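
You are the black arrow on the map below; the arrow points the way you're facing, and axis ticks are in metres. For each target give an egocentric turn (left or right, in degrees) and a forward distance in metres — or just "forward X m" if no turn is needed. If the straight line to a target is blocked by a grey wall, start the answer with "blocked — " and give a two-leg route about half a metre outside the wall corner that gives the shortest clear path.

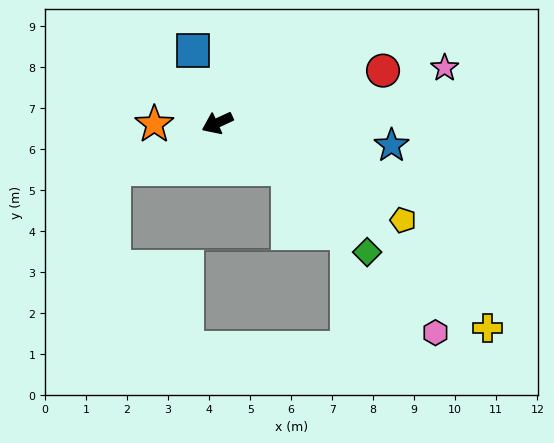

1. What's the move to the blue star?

turn left 148°, forward 4.3 m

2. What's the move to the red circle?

turn left 173°, forward 4.2 m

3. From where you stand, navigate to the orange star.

turn right 24°, forward 1.5 m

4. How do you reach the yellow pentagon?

turn left 128°, forward 5.1 m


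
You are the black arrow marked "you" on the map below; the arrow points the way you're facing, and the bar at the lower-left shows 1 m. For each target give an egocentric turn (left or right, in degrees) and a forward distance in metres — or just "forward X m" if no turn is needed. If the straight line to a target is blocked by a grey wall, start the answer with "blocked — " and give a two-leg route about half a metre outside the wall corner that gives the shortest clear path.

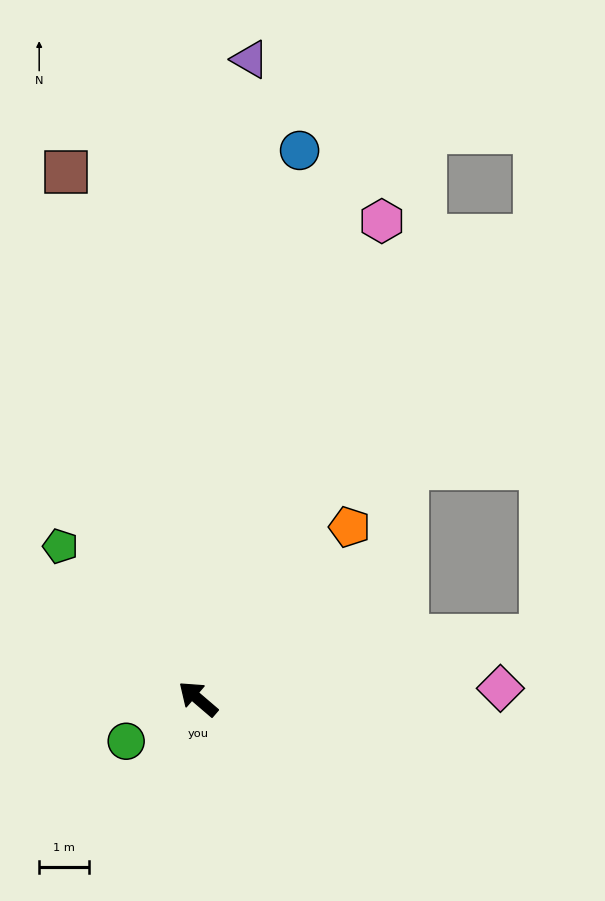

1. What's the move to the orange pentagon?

turn right 91°, forward 4.6 m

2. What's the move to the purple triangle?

turn right 54°, forward 12.8 m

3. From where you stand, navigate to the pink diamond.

turn right 137°, forward 6.0 m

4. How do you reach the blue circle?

turn right 60°, forward 11.1 m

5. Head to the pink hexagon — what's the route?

turn right 70°, forward 10.2 m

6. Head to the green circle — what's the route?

turn left 71°, forward 1.7 m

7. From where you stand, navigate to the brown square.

turn right 35°, forward 10.8 m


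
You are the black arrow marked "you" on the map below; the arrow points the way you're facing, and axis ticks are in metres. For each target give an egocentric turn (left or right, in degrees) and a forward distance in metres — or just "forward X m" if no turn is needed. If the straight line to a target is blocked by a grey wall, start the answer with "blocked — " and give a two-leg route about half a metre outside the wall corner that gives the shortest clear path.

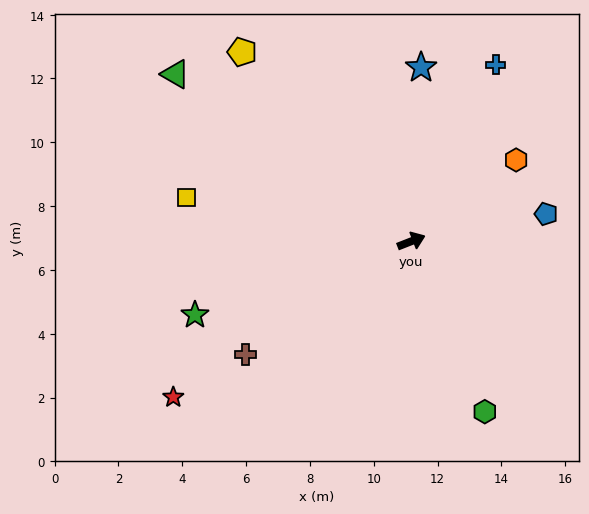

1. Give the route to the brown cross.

turn right 167°, forward 6.3 m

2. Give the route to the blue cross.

turn left 43°, forward 6.1 m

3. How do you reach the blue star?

turn left 65°, forward 5.5 m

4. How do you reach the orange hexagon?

turn left 16°, forward 4.2 m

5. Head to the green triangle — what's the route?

turn left 123°, forward 9.1 m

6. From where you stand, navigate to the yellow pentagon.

turn left 110°, forward 8.0 m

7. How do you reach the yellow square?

turn left 148°, forward 7.2 m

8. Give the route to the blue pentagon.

turn right 10°, forward 4.3 m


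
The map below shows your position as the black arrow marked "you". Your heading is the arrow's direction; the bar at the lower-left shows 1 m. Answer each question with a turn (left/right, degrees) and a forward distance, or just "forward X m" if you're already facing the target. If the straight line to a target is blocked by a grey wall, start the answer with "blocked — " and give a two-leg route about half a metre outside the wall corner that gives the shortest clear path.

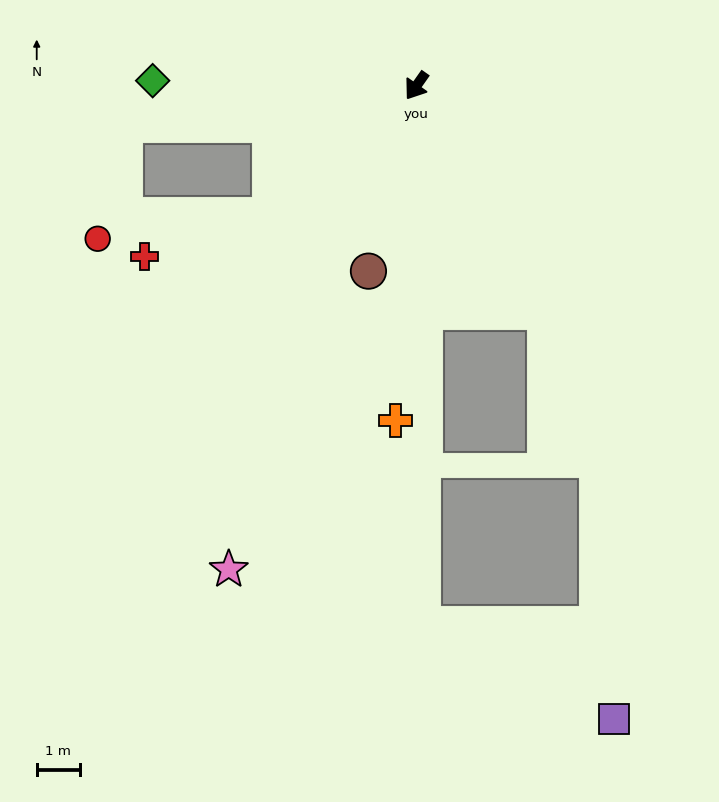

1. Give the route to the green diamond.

turn right 56°, forward 6.1 m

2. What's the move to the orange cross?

turn left 32°, forward 7.8 m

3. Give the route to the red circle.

blocked — turn right 13°, forward 4.5 m, then turn right 34°, forward 4.0 m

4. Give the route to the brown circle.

turn left 21°, forward 4.4 m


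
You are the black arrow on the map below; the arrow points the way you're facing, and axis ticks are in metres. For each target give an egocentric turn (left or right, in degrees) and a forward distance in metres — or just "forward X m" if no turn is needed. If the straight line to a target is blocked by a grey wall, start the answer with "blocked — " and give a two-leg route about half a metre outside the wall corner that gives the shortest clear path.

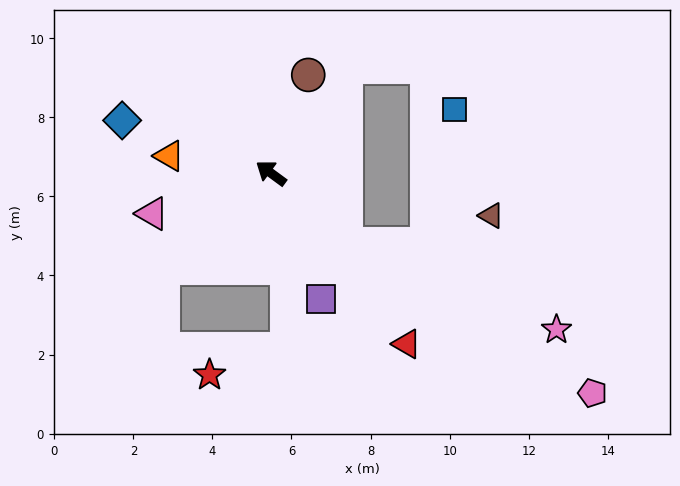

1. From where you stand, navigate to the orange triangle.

turn left 27°, forward 2.6 m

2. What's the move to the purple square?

turn left 148°, forward 3.4 m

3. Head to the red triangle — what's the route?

turn left 165°, forward 5.5 m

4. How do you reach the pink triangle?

turn left 55°, forward 3.2 m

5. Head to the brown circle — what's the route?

turn right 74°, forward 2.7 m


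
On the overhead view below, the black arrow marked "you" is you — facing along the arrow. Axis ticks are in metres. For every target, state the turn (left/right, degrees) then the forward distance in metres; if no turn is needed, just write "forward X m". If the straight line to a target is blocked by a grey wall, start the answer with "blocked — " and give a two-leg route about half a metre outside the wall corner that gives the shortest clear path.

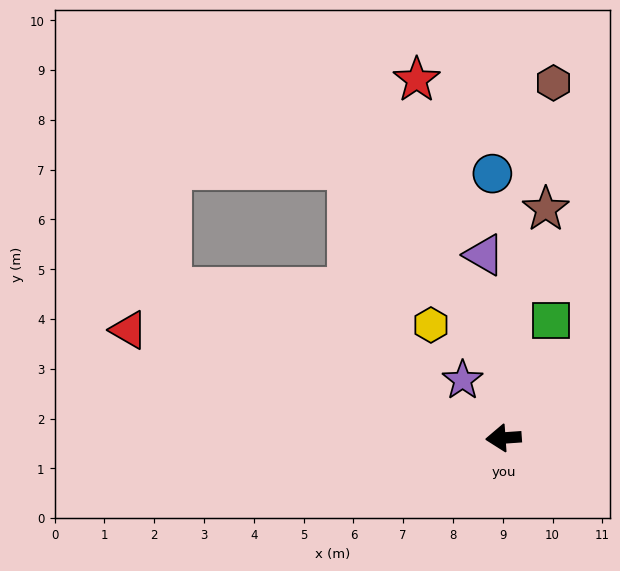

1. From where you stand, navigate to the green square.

turn right 116°, forward 2.5 m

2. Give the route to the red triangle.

turn right 20°, forward 7.8 m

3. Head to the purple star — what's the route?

turn right 59°, forward 1.4 m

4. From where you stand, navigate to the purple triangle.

turn right 88°, forward 3.7 m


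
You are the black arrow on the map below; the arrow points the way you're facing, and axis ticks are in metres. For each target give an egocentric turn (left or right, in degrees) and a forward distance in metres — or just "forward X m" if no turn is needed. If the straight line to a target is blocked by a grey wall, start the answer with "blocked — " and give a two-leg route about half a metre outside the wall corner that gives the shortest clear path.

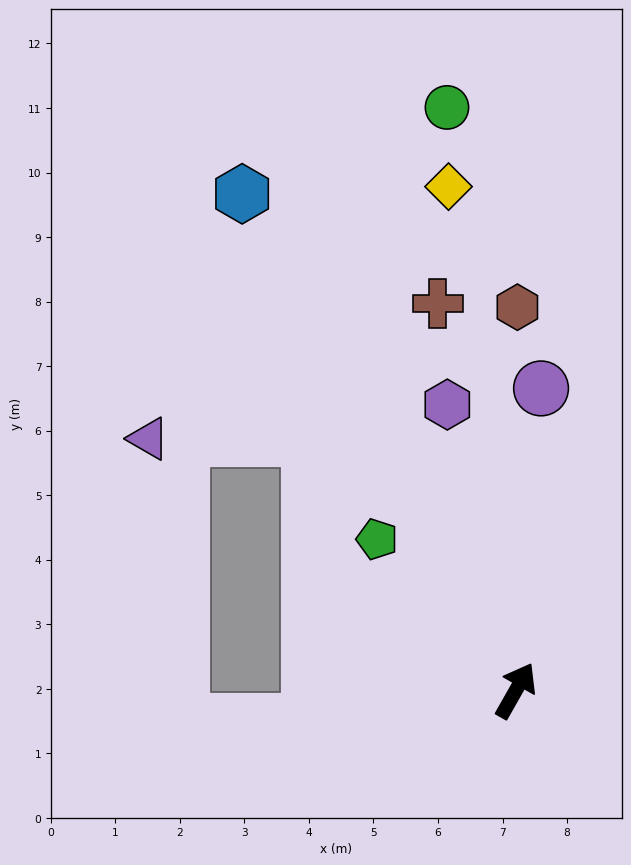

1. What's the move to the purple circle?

turn left 25°, forward 4.7 m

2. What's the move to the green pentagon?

turn left 72°, forward 3.2 m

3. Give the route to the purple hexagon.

turn left 43°, forward 4.6 m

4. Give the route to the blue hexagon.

turn left 58°, forward 8.8 m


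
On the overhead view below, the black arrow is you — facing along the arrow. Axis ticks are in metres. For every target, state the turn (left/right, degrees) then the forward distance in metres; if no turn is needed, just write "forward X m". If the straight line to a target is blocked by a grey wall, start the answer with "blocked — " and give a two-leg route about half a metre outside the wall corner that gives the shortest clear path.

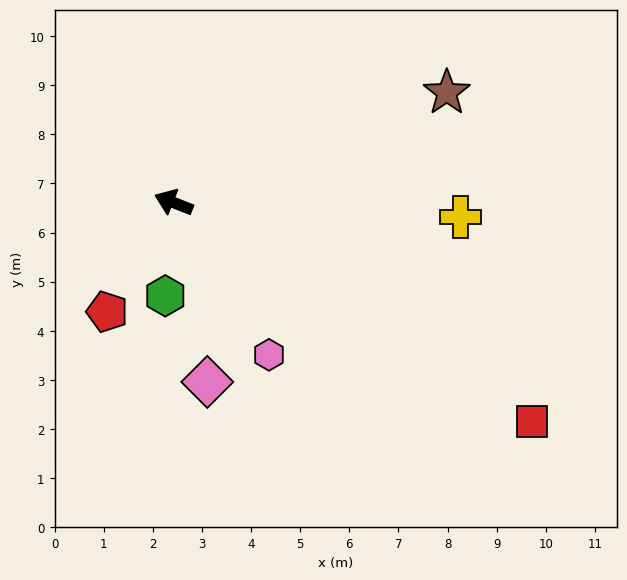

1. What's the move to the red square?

turn left 170°, forward 8.6 m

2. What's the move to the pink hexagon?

turn left 144°, forward 3.7 m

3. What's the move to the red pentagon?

turn left 80°, forward 2.6 m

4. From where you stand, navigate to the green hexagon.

turn left 106°, forward 1.9 m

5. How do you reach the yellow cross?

turn right 161°, forward 5.8 m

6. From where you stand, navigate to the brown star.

turn right 137°, forward 6.0 m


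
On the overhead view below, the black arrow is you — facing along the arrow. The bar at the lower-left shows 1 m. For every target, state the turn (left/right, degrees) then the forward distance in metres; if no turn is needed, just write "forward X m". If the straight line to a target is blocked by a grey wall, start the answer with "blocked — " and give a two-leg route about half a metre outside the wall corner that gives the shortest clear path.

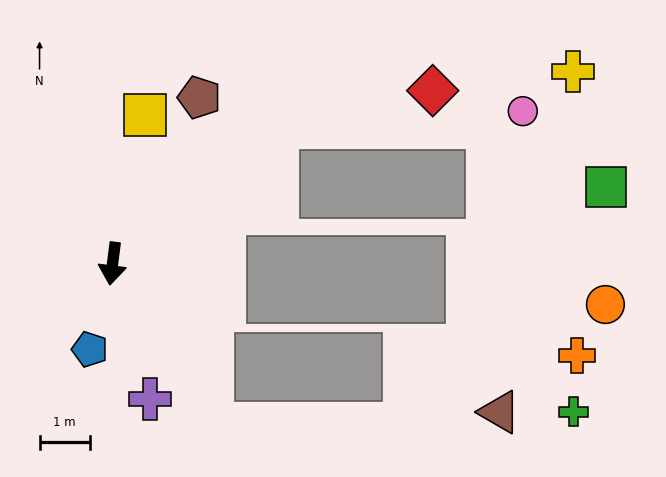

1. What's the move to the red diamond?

blocked — turn left 137°, forward 4.2 m, then turn right 26°, forward 3.2 m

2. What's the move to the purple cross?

turn left 23°, forward 2.8 m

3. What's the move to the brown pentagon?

turn left 160°, forward 3.7 m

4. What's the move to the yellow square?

turn left 175°, forward 3.0 m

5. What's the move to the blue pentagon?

turn right 8°, forward 1.8 m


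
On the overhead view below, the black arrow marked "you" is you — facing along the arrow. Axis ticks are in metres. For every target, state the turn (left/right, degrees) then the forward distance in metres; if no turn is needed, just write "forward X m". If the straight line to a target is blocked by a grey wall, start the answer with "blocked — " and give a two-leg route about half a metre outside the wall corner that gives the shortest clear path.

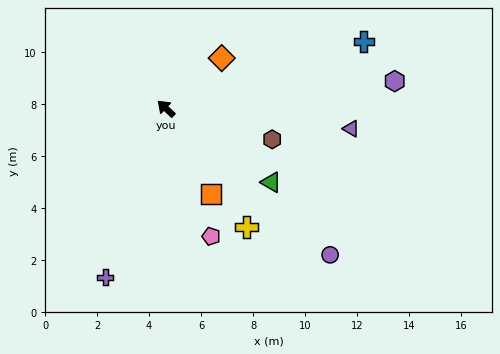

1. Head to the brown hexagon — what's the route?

turn right 153°, forward 4.3 m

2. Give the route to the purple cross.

turn left 113°, forward 6.9 m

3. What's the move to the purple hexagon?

turn right 130°, forward 8.9 m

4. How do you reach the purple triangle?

turn right 143°, forward 7.2 m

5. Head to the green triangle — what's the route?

turn right 172°, forward 4.9 m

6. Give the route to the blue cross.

turn right 118°, forward 8.0 m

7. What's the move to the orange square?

turn left 161°, forward 3.7 m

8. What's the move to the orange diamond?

turn right 95°, forward 2.9 m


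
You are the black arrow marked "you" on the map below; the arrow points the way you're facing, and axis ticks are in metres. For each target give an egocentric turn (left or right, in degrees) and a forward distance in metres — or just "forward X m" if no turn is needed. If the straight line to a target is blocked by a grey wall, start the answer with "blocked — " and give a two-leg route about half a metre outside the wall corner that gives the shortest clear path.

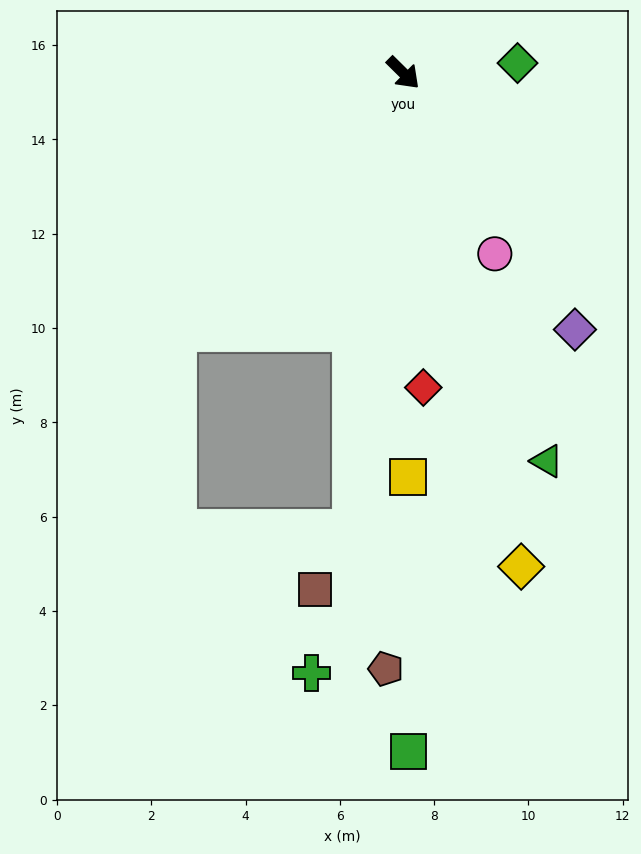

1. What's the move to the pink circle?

turn right 18°, forward 4.3 m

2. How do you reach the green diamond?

turn left 50°, forward 2.4 m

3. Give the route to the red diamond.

turn right 42°, forward 6.7 m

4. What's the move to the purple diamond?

turn right 12°, forward 6.5 m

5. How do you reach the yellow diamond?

turn right 32°, forward 10.8 m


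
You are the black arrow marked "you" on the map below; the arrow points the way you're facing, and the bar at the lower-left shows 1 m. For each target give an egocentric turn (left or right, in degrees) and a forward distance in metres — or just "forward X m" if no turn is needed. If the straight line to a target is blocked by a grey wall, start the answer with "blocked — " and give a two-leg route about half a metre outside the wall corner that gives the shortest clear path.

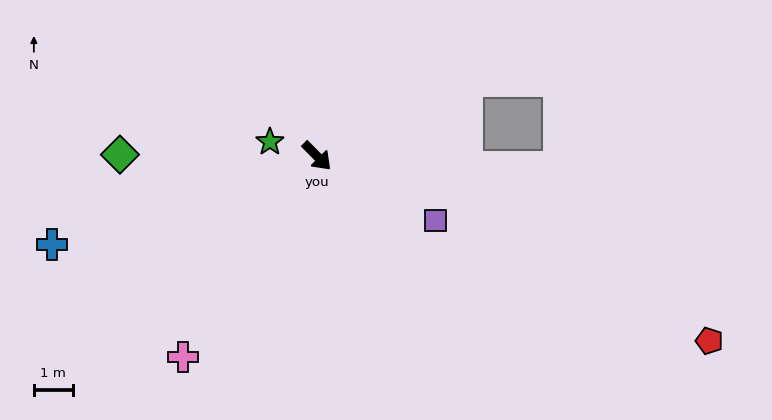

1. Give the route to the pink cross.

turn right 78°, forward 6.2 m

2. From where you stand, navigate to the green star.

turn right 152°, forward 1.3 m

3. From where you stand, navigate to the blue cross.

turn right 116°, forward 7.2 m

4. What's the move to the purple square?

turn left 17°, forward 3.5 m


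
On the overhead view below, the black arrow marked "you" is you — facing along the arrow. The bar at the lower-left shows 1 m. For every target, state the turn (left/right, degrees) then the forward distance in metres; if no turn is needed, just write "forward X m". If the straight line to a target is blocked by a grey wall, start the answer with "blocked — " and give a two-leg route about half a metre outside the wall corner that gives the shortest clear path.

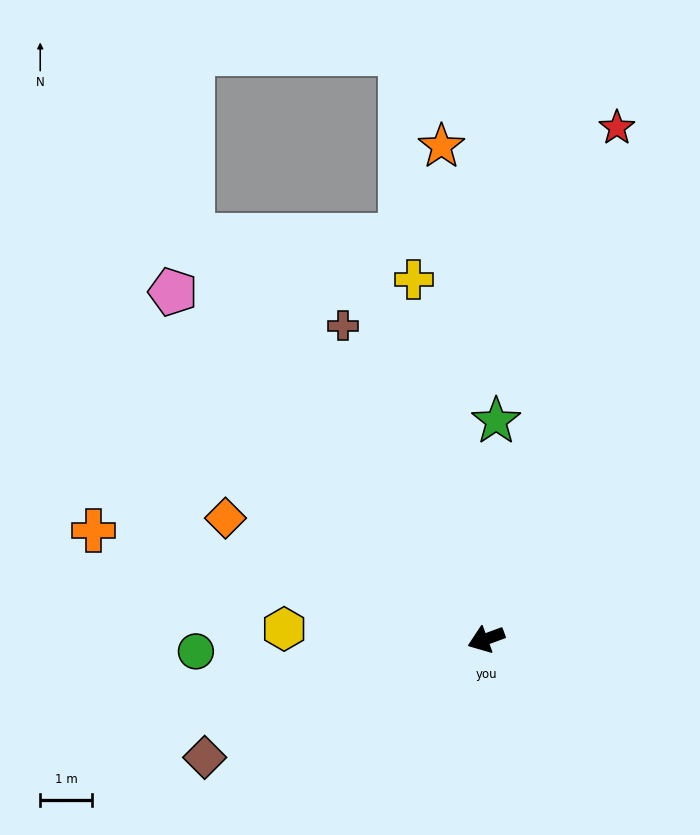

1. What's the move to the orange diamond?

turn right 45°, forward 5.6 m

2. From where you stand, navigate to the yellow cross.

turn right 99°, forward 7.1 m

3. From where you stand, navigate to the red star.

turn right 125°, forward 10.3 m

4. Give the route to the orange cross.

turn right 36°, forward 7.9 m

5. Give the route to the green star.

turn right 113°, forward 4.2 m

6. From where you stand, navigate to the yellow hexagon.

turn right 23°, forward 3.9 m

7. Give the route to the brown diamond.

turn left 3°, forward 5.9 m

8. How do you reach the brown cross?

turn right 86°, forward 6.7 m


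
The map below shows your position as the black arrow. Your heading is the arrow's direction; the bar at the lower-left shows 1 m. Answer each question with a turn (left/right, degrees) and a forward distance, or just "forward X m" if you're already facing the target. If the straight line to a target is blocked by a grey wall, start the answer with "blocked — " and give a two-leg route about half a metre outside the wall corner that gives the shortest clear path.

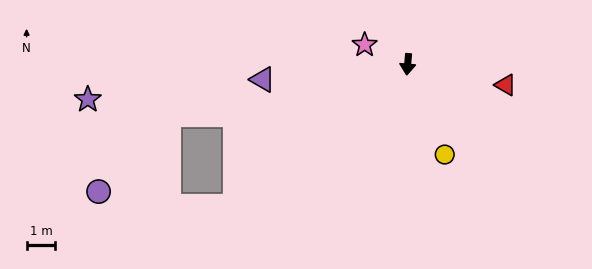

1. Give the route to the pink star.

turn right 109°, forward 1.6 m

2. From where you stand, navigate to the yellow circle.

turn left 27°, forward 3.4 m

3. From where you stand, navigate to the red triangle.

turn left 83°, forward 3.5 m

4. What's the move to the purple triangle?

turn right 79°, forward 5.1 m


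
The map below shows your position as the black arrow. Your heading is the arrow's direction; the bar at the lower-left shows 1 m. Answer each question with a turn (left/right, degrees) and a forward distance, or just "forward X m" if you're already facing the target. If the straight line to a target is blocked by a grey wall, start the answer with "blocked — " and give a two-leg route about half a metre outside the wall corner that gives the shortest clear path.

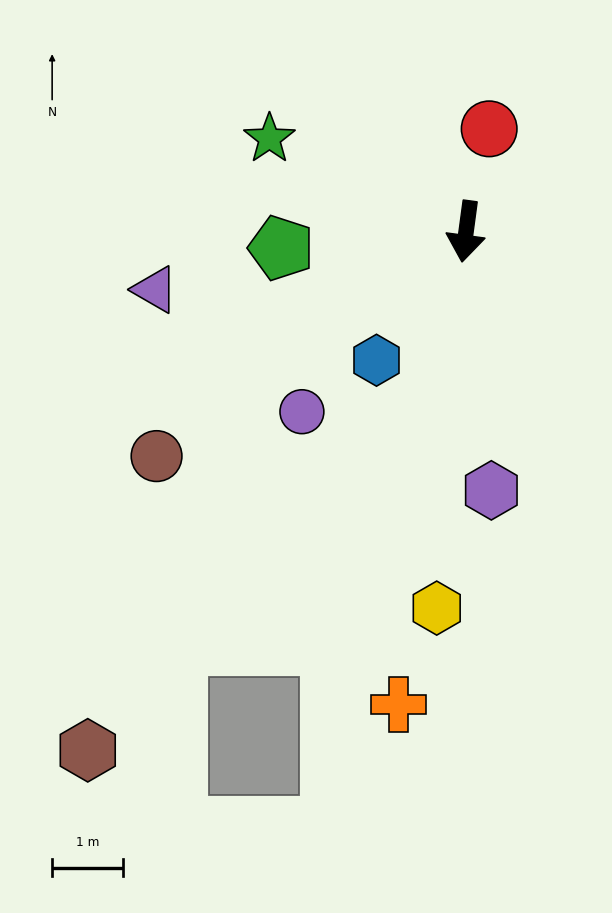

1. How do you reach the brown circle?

turn right 46°, forward 5.4 m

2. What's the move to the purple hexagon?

turn left 13°, forward 3.7 m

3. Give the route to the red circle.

turn left 175°, forward 1.5 m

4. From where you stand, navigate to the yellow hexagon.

turn left 3°, forward 5.3 m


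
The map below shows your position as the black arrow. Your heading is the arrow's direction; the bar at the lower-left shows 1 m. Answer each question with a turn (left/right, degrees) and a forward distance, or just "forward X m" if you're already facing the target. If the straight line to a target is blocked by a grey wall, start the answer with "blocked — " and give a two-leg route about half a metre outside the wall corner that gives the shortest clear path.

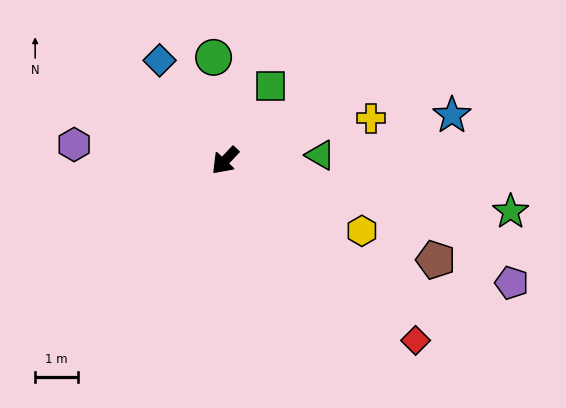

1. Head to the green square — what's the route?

turn right 168°, forward 2.0 m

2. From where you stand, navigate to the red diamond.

turn left 90°, forward 6.1 m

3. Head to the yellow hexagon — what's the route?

turn left 106°, forward 3.6 m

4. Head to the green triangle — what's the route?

turn left 137°, forward 2.2 m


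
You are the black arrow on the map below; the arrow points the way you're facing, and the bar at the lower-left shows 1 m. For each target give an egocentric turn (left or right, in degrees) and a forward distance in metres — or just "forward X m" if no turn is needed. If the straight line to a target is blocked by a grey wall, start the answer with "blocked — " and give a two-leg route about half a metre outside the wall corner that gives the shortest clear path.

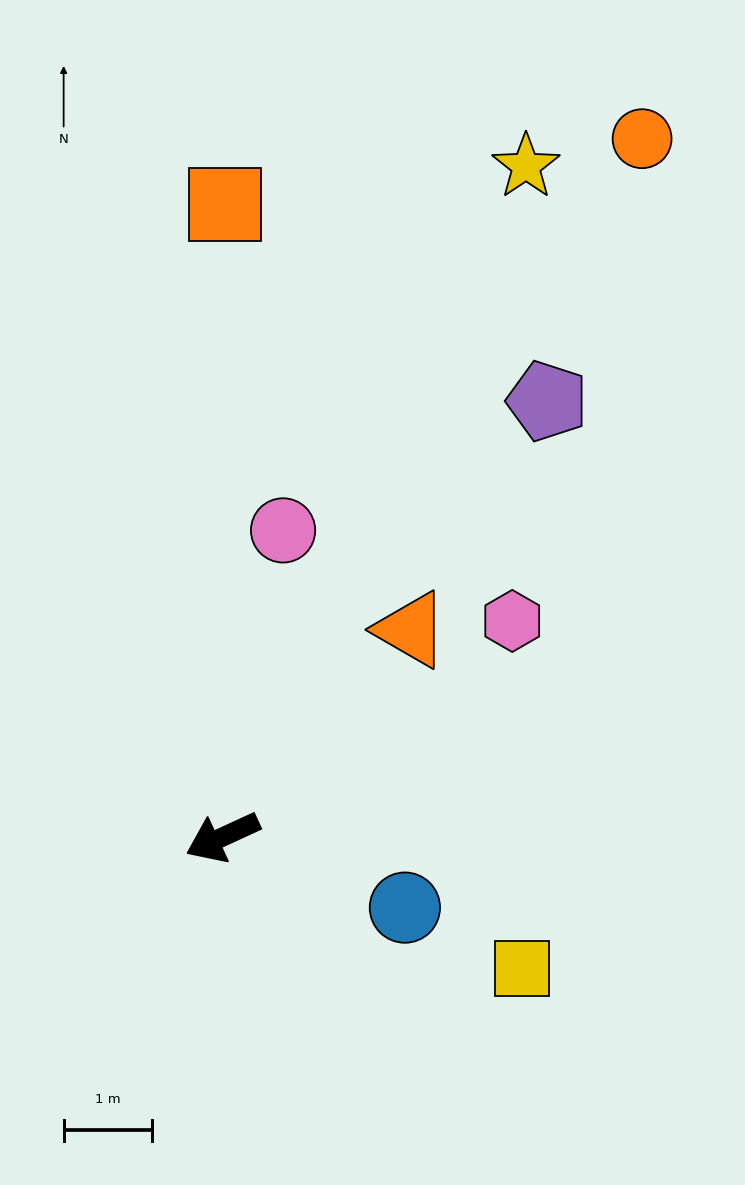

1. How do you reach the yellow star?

turn right 139°, forward 8.3 m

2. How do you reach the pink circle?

turn right 126°, forward 3.5 m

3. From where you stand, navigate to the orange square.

turn right 115°, forward 7.2 m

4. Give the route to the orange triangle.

turn right 157°, forward 3.2 m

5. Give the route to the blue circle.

turn left 134°, forward 2.2 m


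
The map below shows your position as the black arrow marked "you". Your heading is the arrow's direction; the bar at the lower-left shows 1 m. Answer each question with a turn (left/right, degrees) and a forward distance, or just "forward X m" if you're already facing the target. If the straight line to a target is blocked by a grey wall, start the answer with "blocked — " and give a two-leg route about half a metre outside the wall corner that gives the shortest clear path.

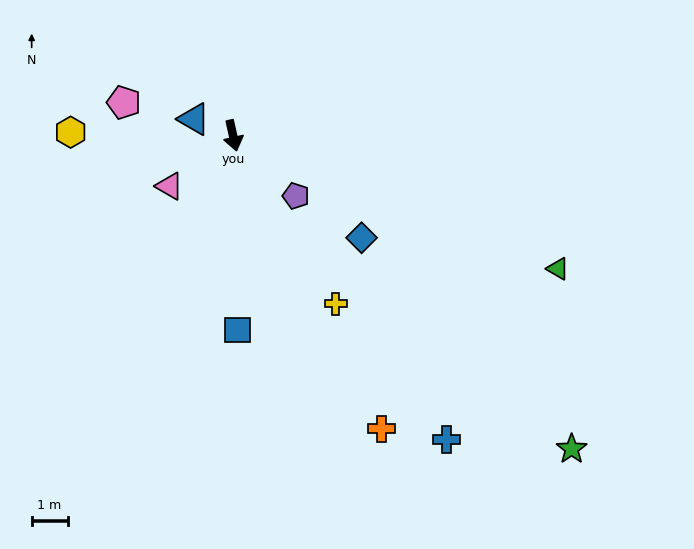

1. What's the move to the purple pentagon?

turn left 33°, forward 2.4 m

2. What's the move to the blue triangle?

turn right 126°, forward 1.2 m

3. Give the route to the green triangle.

turn left 55°, forward 9.8 m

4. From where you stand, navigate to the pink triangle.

turn right 64°, forward 2.3 m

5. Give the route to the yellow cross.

turn left 19°, forward 5.5 m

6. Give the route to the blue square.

turn right 11°, forward 5.4 m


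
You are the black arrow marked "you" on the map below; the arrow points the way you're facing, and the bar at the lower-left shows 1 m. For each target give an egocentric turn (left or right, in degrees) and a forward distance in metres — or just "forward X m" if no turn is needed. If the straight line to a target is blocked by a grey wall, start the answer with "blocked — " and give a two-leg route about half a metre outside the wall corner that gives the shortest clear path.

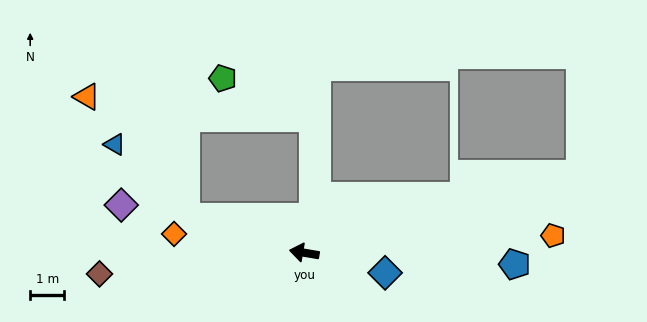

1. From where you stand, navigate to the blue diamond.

turn left 176°, forward 2.4 m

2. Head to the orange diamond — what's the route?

forward 3.8 m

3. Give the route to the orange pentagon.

turn right 166°, forward 7.3 m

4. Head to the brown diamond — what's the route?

turn left 16°, forward 6.0 m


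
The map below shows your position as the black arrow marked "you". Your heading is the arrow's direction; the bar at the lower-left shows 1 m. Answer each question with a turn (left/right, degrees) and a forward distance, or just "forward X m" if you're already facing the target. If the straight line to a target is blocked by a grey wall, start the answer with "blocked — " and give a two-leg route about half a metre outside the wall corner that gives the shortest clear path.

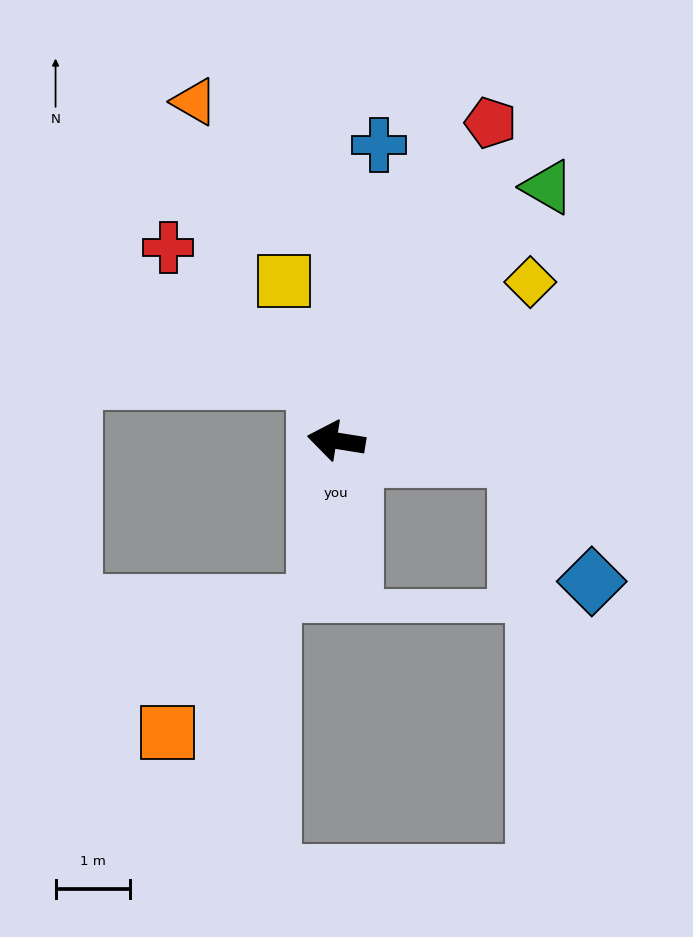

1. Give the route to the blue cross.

turn right 89°, forward 4.0 m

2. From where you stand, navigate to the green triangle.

turn right 121°, forward 4.4 m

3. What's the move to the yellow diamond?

turn right 132°, forward 3.4 m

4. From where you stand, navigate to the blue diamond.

blocked — turn right 175°, forward 2.5 m, then turn right 56°, forward 1.9 m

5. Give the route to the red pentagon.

turn right 107°, forward 4.7 m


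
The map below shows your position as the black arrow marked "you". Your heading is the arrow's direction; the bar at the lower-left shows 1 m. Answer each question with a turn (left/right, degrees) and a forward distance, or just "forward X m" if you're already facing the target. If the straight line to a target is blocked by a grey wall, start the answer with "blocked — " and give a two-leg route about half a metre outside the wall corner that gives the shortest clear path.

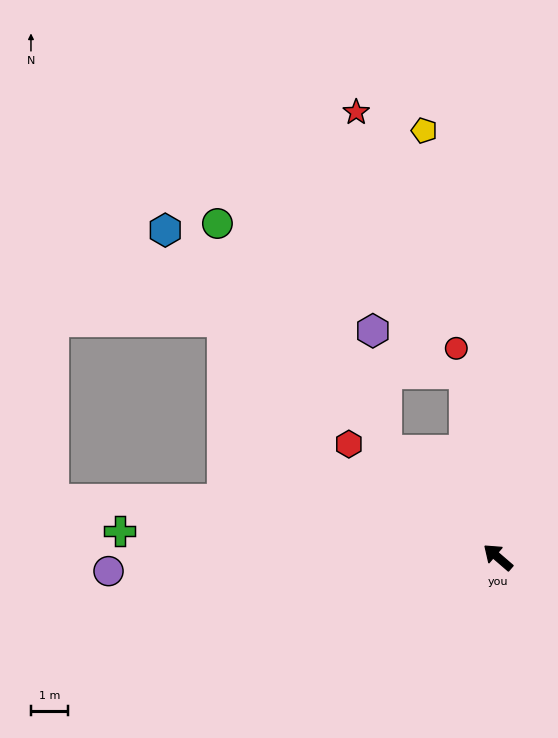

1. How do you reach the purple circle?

turn left 43°, forward 10.6 m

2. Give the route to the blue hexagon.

turn right 4°, forward 12.7 m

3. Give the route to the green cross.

turn left 37°, forward 10.3 m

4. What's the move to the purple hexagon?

blocked — turn right 3°, forward 4.2 m, then turn right 40°, forward 3.3 m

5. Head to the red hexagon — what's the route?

turn left 4°, forward 5.1 m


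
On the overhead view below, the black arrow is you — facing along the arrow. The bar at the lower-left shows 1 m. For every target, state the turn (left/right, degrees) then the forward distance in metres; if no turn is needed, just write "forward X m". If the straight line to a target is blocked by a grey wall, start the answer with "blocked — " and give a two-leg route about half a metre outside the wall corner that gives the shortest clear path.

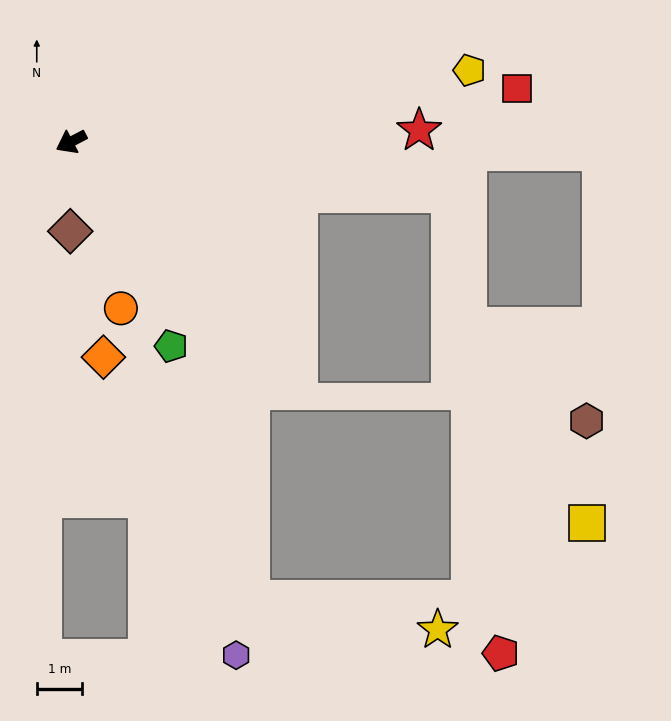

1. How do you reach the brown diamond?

turn left 62°, forward 2.0 m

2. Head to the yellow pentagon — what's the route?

turn left 163°, forward 9.0 m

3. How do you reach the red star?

turn left 154°, forward 7.7 m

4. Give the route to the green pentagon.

turn left 89°, forward 5.0 m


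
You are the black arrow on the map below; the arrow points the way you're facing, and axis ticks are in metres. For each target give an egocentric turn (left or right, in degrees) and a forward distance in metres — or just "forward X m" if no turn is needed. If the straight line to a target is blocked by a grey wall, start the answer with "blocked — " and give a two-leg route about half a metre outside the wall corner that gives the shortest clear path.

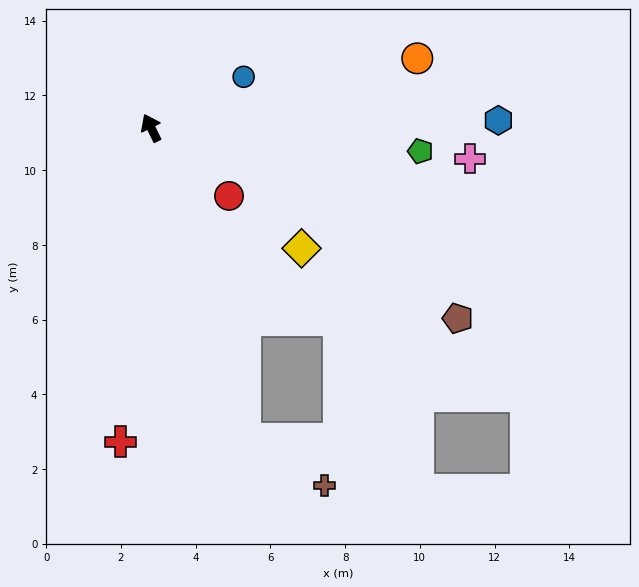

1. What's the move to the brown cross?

blocked — turn left 171°, forward 8.7 m, then turn left 43°, forward 2.5 m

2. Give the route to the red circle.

turn right 157°, forward 2.8 m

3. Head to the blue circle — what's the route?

turn right 87°, forward 2.8 m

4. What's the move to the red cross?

turn left 148°, forward 8.4 m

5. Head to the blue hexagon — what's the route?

turn right 115°, forward 9.3 m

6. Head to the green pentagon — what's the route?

turn right 121°, forward 7.2 m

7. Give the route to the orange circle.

turn right 101°, forward 7.4 m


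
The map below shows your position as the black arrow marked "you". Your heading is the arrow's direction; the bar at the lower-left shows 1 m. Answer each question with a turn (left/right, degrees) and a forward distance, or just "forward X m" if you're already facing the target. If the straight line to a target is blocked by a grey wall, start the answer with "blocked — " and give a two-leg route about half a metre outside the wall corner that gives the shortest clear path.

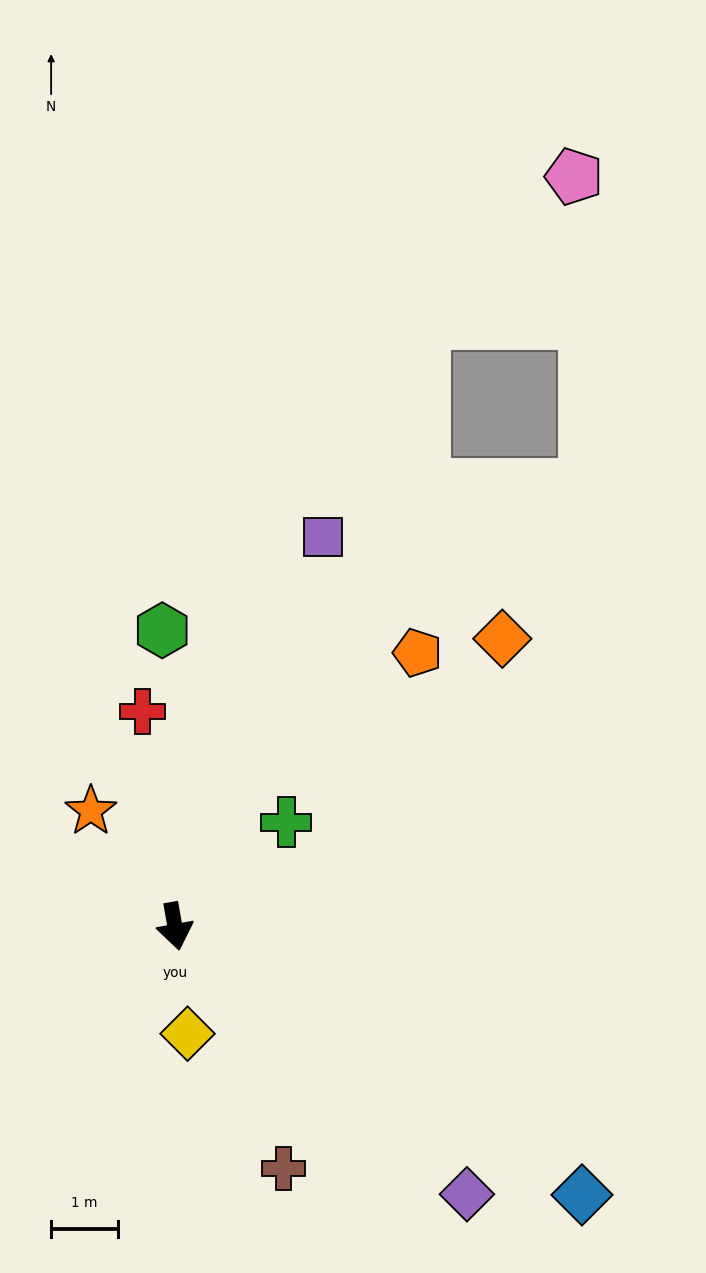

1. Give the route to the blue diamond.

turn left 47°, forward 7.3 m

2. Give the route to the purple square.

turn left 149°, forward 6.2 m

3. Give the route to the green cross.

turn left 123°, forward 2.3 m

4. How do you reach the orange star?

turn right 154°, forward 2.1 m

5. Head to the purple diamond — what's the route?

turn left 37°, forward 5.9 m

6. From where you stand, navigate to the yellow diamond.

turn right 3°, forward 1.6 m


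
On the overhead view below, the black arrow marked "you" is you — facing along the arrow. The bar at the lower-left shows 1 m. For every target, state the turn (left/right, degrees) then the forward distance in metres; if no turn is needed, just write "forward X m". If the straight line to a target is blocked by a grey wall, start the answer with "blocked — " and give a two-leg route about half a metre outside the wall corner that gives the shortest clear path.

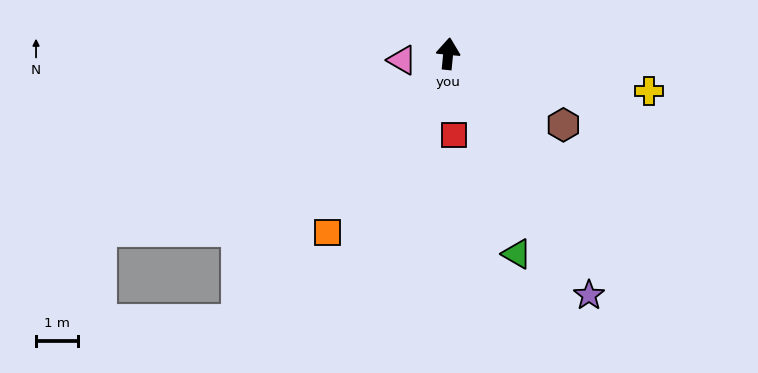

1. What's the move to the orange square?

turn left 151°, forward 5.1 m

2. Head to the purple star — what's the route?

turn right 144°, forward 6.6 m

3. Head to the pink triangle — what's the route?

turn left 104°, forward 1.1 m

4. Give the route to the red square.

turn right 170°, forward 1.9 m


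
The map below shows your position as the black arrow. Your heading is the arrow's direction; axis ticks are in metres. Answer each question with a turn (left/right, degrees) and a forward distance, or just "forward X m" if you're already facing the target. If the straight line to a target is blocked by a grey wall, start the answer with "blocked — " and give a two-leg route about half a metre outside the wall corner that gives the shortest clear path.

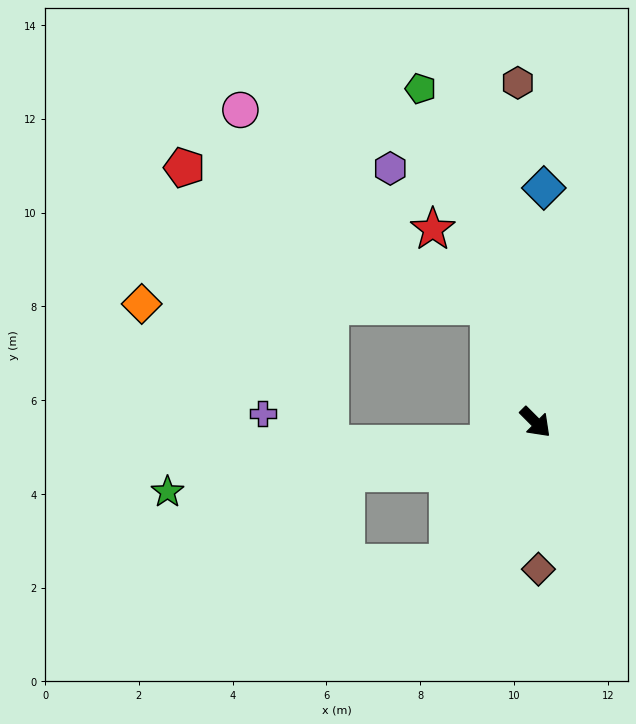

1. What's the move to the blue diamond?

turn left 133°, forward 5.0 m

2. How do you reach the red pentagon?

blocked — turn left 156°, forward 2.7 m, then turn left 45°, forward 7.1 m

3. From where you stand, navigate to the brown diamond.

turn right 44°, forward 3.1 m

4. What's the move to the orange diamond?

blocked — turn left 156°, forward 2.7 m, then turn left 69°, forward 7.4 m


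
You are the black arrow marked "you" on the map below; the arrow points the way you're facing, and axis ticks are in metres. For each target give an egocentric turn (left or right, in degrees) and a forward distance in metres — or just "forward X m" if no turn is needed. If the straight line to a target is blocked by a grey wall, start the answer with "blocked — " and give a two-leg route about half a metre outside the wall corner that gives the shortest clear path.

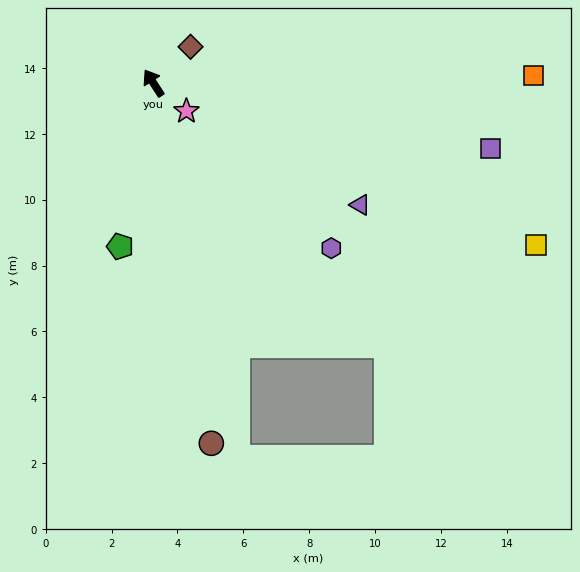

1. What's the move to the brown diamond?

turn right 79°, forward 1.6 m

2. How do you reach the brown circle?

turn left 156°, forward 11.1 m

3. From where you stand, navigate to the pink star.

turn right 163°, forward 1.3 m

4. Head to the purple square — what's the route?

turn right 134°, forward 10.4 m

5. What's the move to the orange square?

turn right 122°, forward 11.5 m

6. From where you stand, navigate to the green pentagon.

turn left 136°, forward 5.1 m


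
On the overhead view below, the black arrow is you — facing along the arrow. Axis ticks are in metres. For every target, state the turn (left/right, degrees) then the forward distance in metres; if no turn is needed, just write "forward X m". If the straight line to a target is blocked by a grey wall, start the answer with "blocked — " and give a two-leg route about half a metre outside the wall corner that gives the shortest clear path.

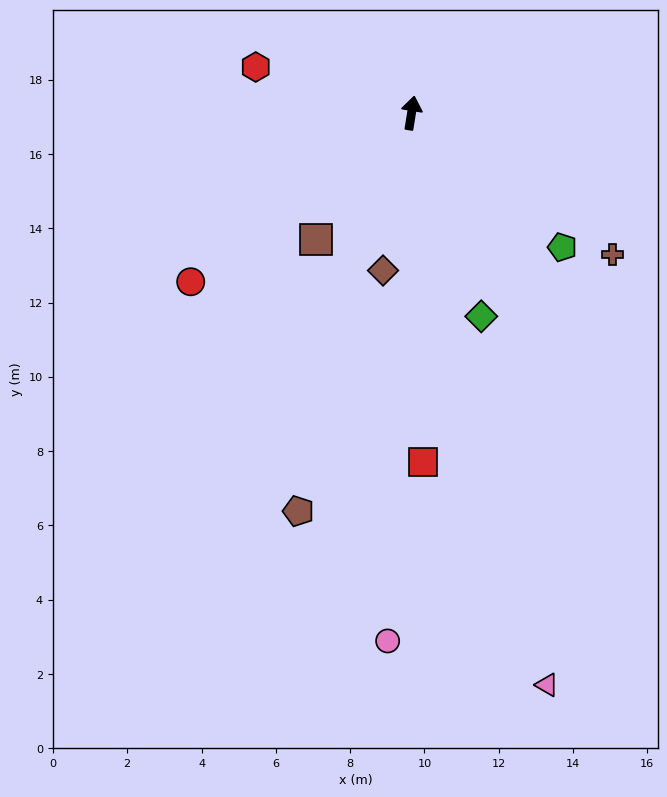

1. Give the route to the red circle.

turn left 137°, forward 7.5 m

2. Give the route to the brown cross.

turn right 116°, forward 6.6 m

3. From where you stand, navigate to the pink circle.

turn right 173°, forward 14.2 m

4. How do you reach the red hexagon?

turn left 83°, forward 4.4 m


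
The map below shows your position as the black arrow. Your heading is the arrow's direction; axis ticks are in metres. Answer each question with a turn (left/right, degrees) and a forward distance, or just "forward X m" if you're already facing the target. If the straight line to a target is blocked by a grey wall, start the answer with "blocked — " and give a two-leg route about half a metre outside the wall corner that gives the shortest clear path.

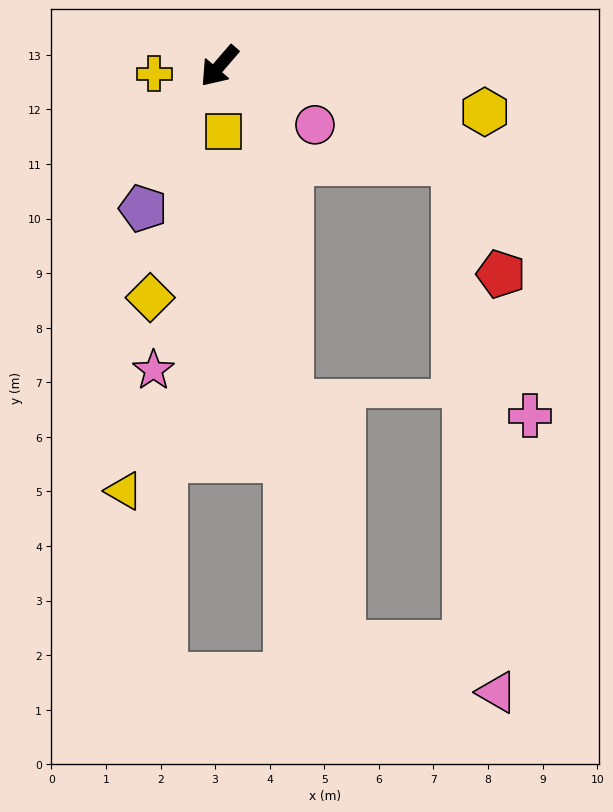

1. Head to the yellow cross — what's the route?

turn right 43°, forward 1.2 m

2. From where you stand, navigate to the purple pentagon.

turn left 13°, forward 3.0 m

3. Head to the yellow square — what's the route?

turn left 45°, forward 1.2 m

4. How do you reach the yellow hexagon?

turn left 121°, forward 4.9 m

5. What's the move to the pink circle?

turn left 99°, forward 2.1 m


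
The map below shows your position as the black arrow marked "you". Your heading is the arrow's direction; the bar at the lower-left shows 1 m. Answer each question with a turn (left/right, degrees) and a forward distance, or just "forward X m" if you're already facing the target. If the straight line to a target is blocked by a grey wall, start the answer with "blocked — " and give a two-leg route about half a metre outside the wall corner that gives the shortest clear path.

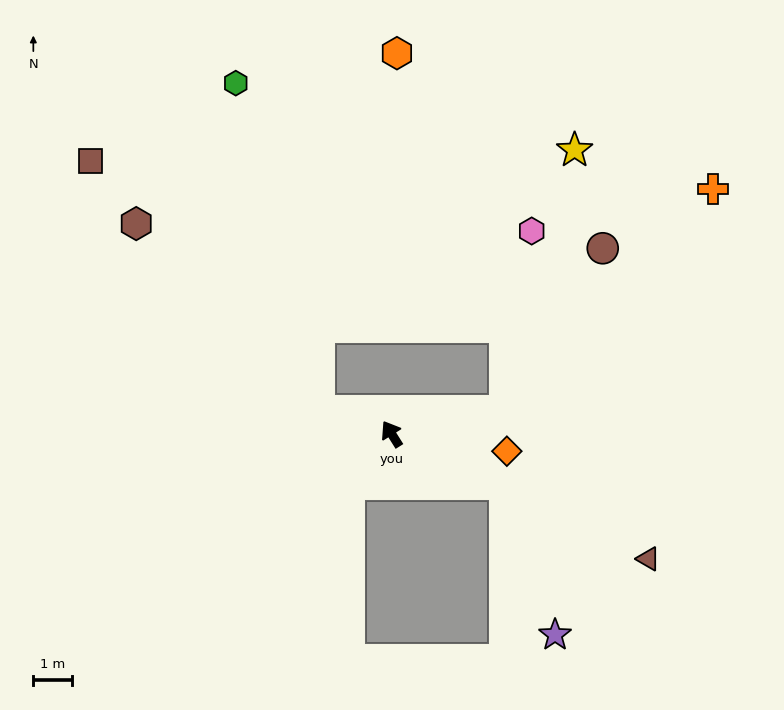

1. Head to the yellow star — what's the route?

blocked — turn right 111°, forward 3.0 m, then turn left 64°, forward 7.1 m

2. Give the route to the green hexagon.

blocked — turn left 40°, forward 2.0 m, then turn right 58°, forward 8.8 m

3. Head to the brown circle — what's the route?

blocked — turn right 111°, forward 3.0 m, then turn left 48°, forward 5.0 m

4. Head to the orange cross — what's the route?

blocked — turn right 111°, forward 3.0 m, then turn left 36°, forward 8.0 m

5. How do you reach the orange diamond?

turn right 131°, forward 3.1 m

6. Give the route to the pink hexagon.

blocked — turn right 111°, forward 3.0 m, then turn left 70°, forward 4.8 m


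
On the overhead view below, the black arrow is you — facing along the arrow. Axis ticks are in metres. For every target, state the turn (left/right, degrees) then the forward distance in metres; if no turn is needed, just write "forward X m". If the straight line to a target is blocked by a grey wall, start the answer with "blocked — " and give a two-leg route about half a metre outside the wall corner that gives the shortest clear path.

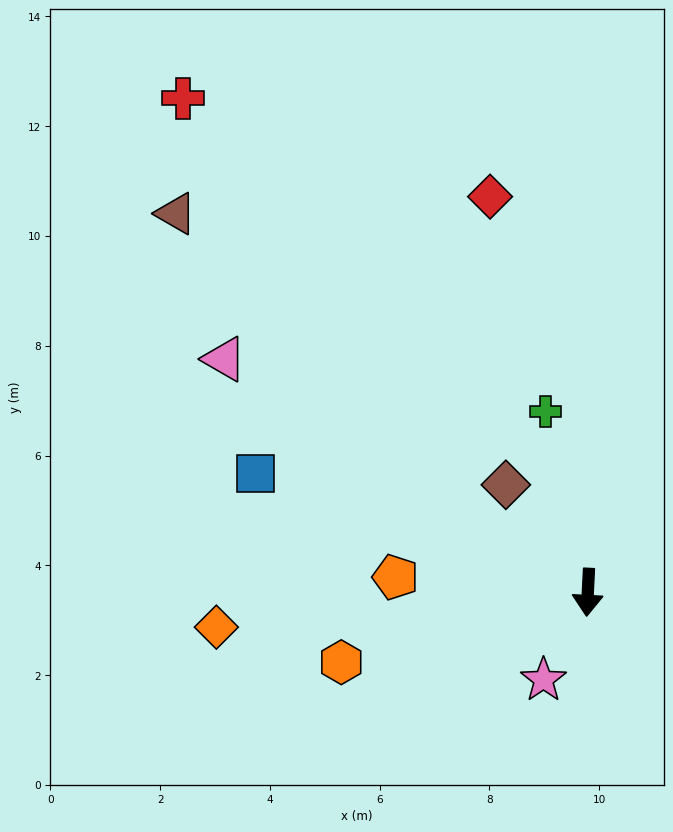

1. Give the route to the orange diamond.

turn right 82°, forward 6.8 m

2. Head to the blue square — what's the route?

turn right 107°, forward 6.4 m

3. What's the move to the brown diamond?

turn right 140°, forward 2.5 m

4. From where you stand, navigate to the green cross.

turn right 164°, forward 3.4 m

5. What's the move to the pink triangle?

turn right 120°, forward 7.9 m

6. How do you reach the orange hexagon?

turn right 71°, forward 4.7 m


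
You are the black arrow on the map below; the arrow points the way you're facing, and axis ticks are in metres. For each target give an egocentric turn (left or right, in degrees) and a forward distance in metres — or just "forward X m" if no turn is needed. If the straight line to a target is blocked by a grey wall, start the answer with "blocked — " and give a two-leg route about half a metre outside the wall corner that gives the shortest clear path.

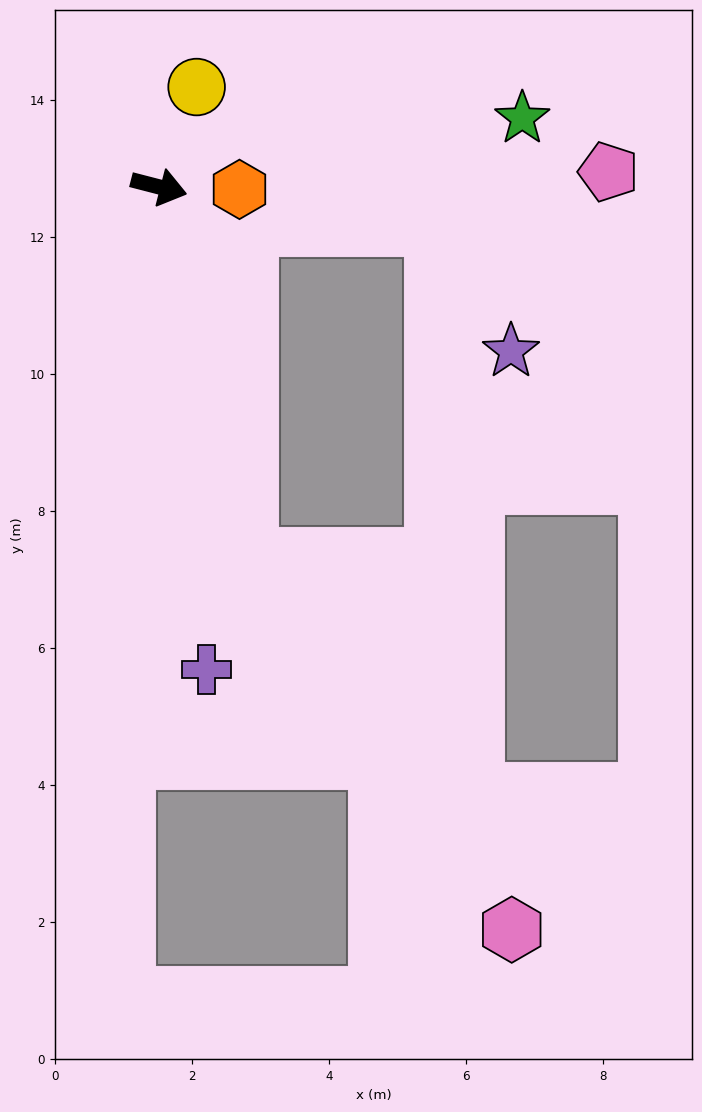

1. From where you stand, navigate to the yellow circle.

turn left 84°, forward 1.6 m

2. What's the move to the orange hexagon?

turn left 13°, forward 1.2 m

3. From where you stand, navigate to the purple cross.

turn right 70°, forward 7.1 m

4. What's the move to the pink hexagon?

blocked — turn right 62°, forward 5.6 m, then turn left 22°, forward 6.7 m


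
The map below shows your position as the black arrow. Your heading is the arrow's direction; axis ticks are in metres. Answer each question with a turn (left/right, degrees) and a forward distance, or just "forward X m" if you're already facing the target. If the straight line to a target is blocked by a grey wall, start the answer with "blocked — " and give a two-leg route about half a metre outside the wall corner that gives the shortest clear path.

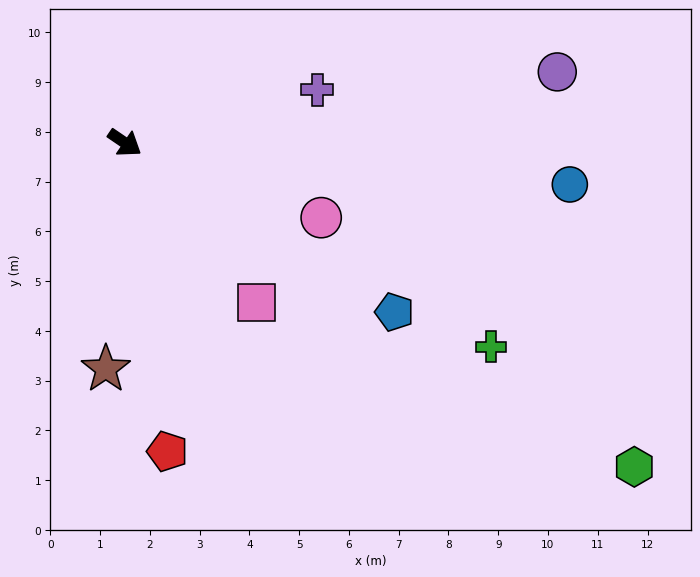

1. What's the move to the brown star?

turn right 61°, forward 4.6 m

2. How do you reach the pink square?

turn right 16°, forward 4.2 m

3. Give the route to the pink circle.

turn left 13°, forward 4.2 m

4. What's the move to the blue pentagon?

turn left 2°, forward 6.4 m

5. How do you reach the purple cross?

turn left 50°, forward 4.0 m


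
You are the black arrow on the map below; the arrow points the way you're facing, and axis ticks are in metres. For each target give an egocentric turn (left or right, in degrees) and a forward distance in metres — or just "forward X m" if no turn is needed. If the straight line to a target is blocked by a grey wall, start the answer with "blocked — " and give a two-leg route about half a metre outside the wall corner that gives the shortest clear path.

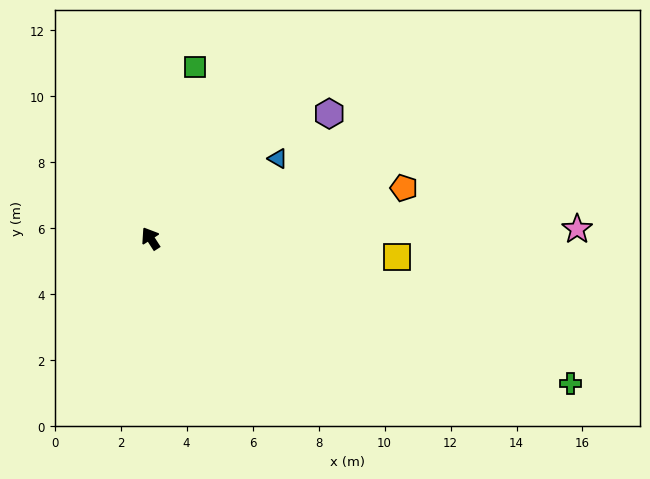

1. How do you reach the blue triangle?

turn right 91°, forward 4.6 m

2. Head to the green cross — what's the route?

turn right 142°, forward 13.5 m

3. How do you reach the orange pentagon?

turn right 111°, forward 7.8 m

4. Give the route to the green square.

turn right 47°, forward 5.4 m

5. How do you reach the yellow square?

turn right 127°, forward 7.5 m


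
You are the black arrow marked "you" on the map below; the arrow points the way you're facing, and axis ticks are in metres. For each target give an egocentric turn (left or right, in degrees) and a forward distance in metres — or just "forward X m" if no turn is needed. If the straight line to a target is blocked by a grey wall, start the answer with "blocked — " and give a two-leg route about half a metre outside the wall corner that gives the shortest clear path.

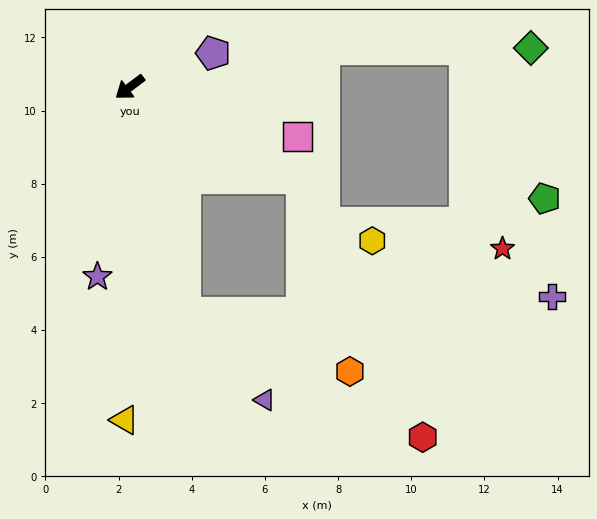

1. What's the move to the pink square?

turn left 127°, forward 4.8 m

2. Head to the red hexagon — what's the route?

blocked — turn left 115°, forward 5.3 m, then turn right 37°, forward 7.8 m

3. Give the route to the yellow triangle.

turn left 52°, forward 9.1 m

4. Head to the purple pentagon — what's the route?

turn left 165°, forward 2.5 m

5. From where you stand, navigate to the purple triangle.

blocked — turn left 67°, forward 6.4 m, then turn left 28°, forward 3.2 m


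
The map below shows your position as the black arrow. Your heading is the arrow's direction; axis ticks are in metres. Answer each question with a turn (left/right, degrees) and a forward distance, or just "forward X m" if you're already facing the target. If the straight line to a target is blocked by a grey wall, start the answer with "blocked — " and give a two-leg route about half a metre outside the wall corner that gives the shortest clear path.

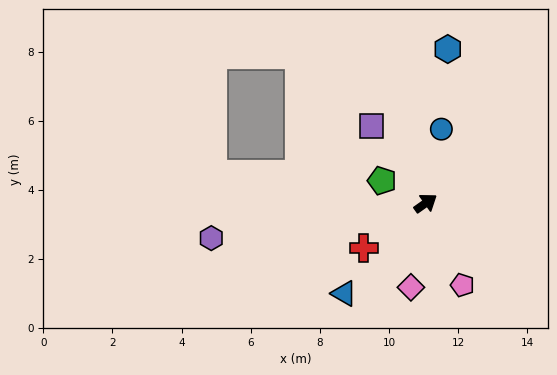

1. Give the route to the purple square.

turn left 90°, forward 2.7 m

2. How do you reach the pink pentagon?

turn right 101°, forward 2.6 m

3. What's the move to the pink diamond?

turn right 135°, forward 2.5 m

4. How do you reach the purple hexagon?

turn left 154°, forward 6.3 m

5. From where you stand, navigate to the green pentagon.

turn left 117°, forward 1.4 m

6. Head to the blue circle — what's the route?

turn left 43°, forward 2.2 m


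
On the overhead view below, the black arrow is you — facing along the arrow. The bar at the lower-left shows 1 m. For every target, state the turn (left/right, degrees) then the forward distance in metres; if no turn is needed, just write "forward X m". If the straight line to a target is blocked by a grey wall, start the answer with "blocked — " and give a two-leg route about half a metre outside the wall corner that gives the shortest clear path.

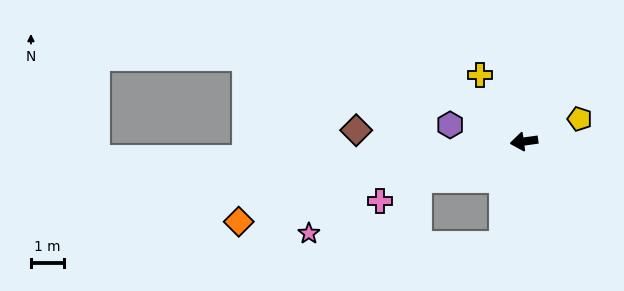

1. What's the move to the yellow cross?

turn right 64°, forward 2.4 m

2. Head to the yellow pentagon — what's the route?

turn right 166°, forward 1.8 m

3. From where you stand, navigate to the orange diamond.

turn left 8°, forward 8.9 m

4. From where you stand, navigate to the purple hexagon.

turn right 20°, forward 2.3 m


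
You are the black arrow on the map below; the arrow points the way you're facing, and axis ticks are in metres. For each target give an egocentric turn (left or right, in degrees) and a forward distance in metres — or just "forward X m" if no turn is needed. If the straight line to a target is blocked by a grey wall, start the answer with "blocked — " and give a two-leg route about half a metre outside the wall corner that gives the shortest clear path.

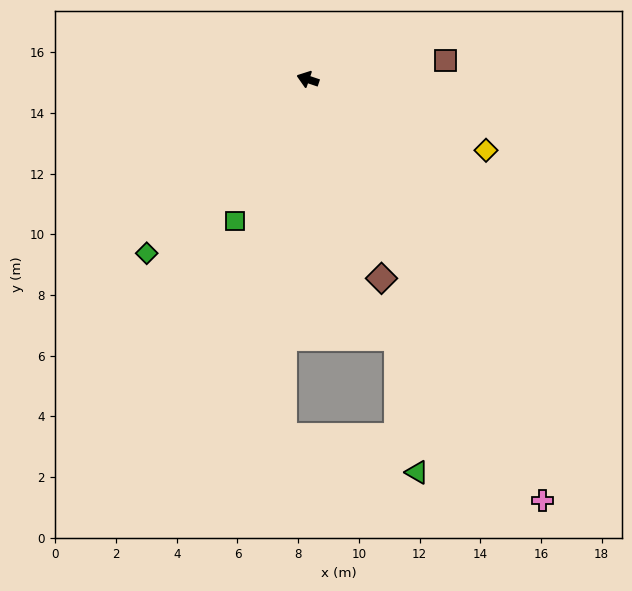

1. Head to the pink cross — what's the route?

turn left 138°, forward 15.9 m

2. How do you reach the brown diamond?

turn left 129°, forward 7.0 m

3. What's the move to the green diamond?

turn left 66°, forward 7.8 m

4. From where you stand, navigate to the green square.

turn left 82°, forward 5.2 m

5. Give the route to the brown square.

turn right 154°, forward 4.6 m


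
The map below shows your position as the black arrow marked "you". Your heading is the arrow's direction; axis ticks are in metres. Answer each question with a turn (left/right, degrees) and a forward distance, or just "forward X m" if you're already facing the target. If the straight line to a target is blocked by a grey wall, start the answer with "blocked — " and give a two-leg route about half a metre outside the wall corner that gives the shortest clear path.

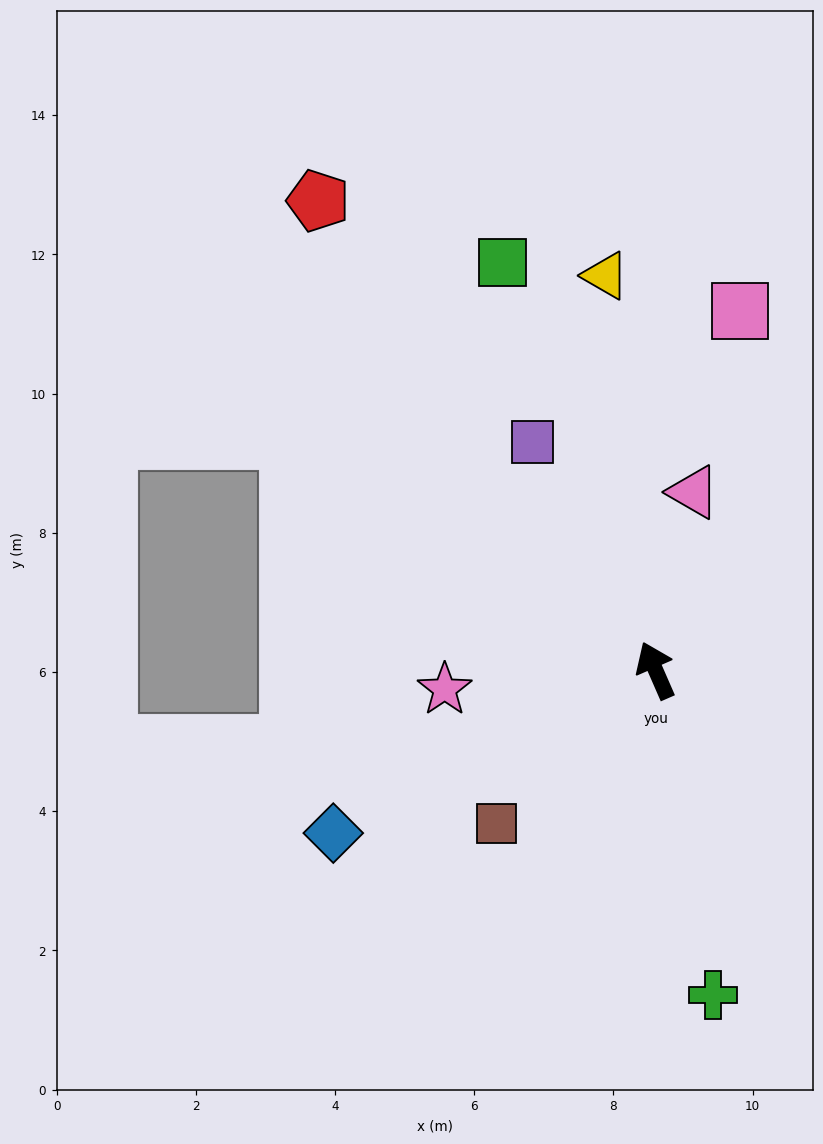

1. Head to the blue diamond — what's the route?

turn left 93°, forward 5.2 m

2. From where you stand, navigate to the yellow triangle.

turn right 16°, forward 5.7 m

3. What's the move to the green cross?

turn left 166°, forward 4.7 m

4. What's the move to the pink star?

turn left 72°, forward 3.0 m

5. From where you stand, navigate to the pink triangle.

turn right 36°, forward 2.6 m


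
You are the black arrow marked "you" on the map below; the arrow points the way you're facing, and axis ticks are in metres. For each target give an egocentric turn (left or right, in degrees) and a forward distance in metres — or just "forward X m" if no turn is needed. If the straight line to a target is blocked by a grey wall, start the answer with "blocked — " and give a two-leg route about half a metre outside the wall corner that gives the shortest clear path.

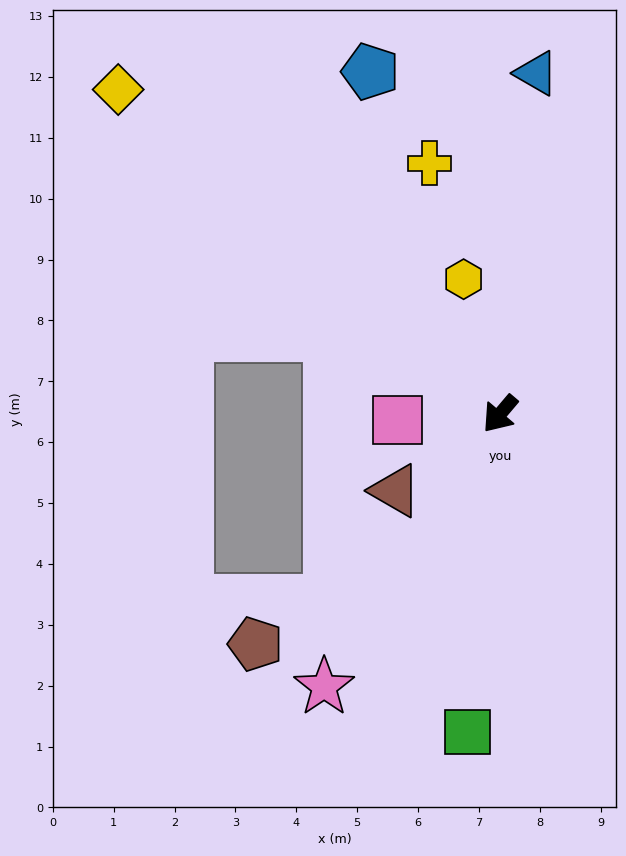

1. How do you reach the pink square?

turn right 46°, forward 1.7 m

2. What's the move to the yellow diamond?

turn right 90°, forward 8.2 m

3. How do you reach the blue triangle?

turn right 146°, forward 5.6 m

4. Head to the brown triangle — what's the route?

turn right 14°, forward 2.1 m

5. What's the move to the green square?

turn left 34°, forward 5.3 m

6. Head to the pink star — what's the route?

turn left 7°, forward 5.3 m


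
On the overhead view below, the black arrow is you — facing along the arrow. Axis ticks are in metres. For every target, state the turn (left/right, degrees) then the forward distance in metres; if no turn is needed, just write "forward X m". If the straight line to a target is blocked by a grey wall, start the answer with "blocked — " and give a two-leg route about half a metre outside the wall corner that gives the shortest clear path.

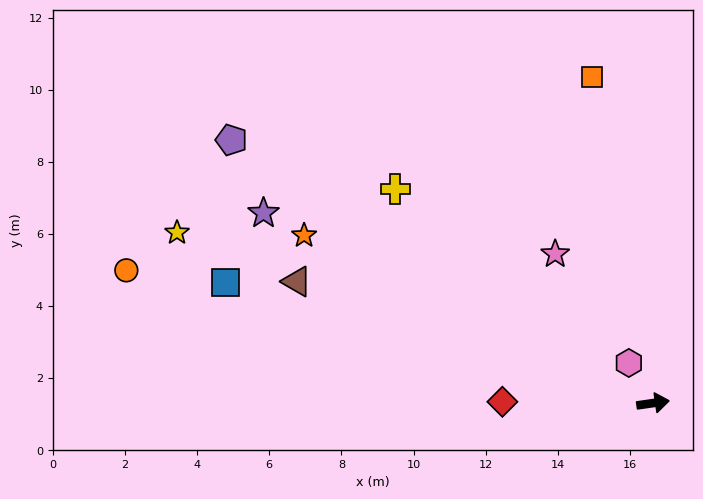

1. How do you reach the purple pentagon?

turn left 140°, forward 13.8 m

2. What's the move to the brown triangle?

turn left 153°, forward 10.4 m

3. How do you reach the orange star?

turn left 146°, forward 10.7 m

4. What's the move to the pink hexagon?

turn left 113°, forward 1.3 m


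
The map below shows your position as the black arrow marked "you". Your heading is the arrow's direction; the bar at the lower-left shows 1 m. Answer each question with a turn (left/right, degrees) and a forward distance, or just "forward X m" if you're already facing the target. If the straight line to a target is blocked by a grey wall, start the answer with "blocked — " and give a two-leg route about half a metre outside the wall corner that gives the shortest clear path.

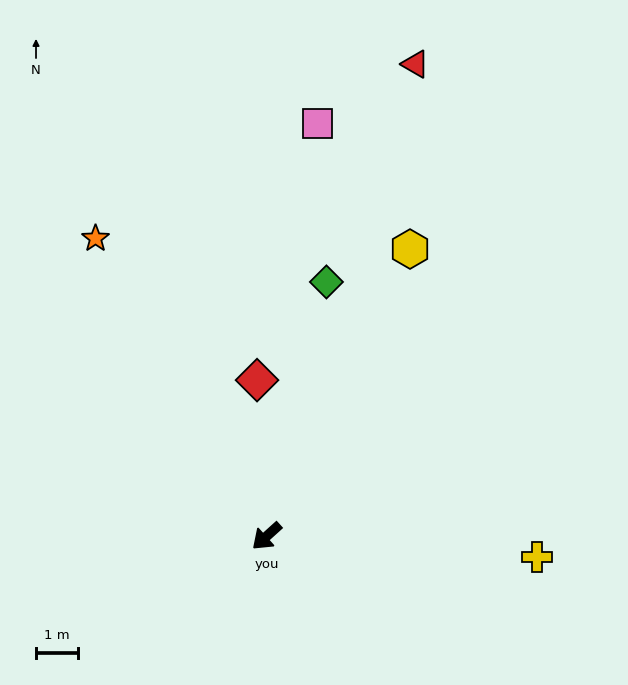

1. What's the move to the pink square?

turn right 139°, forward 9.8 m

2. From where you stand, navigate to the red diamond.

turn right 129°, forward 3.7 m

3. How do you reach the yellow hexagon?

turn right 159°, forward 7.6 m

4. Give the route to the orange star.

turn right 102°, forward 8.1 m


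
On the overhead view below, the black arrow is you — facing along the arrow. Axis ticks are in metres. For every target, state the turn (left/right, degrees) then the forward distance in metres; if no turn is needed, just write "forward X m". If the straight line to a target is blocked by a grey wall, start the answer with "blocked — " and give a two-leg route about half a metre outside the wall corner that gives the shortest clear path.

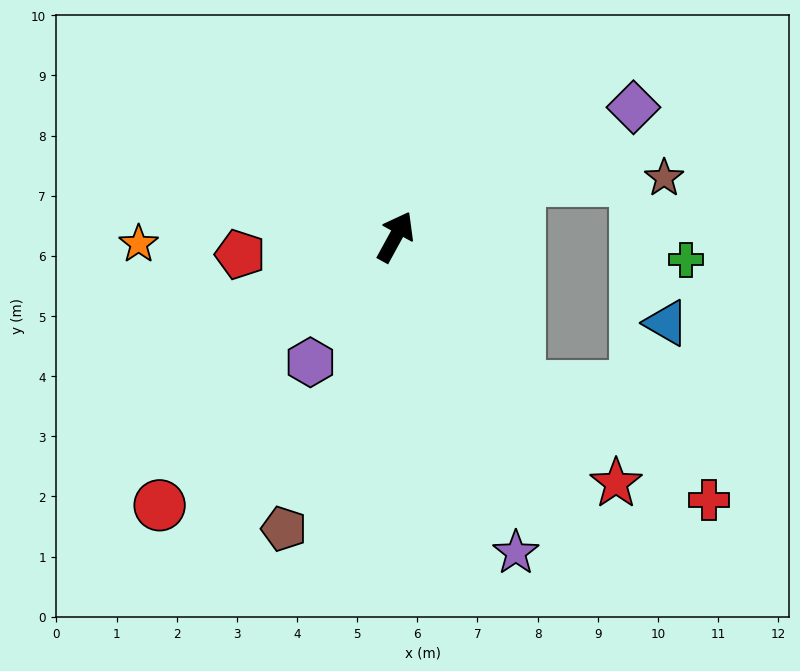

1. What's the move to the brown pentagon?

turn right 172°, forward 5.2 m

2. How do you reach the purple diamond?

turn right 33°, forward 4.5 m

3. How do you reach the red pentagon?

turn left 125°, forward 2.6 m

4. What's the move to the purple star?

turn right 130°, forward 5.6 m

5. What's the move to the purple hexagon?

turn left 175°, forward 2.5 m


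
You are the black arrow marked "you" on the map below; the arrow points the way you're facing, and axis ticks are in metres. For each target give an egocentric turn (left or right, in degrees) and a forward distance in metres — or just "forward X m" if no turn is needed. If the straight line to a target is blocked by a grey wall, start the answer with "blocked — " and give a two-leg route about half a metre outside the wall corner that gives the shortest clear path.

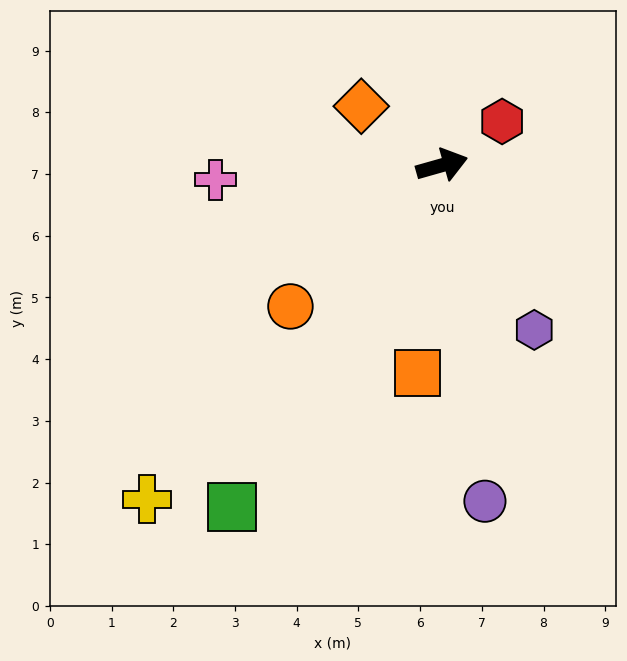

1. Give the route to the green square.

turn right 137°, forward 6.5 m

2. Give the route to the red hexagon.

turn left 20°, forward 1.2 m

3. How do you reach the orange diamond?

turn left 128°, forward 1.6 m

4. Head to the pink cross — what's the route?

turn left 168°, forward 3.7 m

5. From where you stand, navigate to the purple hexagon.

turn right 77°, forward 3.1 m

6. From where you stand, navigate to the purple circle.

turn right 99°, forward 5.5 m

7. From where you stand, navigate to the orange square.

turn right 113°, forward 3.4 m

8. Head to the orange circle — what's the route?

turn right 153°, forward 3.4 m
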